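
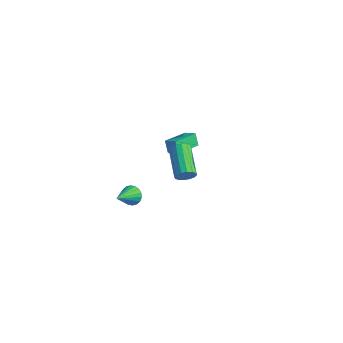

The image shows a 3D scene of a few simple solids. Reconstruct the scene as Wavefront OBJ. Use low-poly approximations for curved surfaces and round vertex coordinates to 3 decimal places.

v -1.28 3.098 -0.233
v -0.525 3.136 0.156
v -1.154 4.795 -0.64
v -0.399 4.833 -0.252
v -0.881 2.887 -0.988
v -0.126 2.925 -0.6
v -0.755 4.584 -1.396
v -0 4.622 -1.007
v 4.179 -1.595 3.518
v 4.551 -1.45 4.005
v 3.133 -0.24 4.729
v 2.761 -0.385 4.242
v 4.623 -1.229 3.776
v 3.204 -0.019 4.5
v 4.575 -1.107 3.478
v 3.157 0.103 4.202
v 4.421 -1.115 3.19
v 3.003 0.095 3.914
v 4.203 -1.251 2.99
v 2.785 -0.042 3.715
v 3.978 -1.48 2.932
v 2.56 -0.27 3.656
v 3.807 -1.74 3.031
v 2.389 -0.53 3.755
v 3.736 -1.961 3.26
v 2.317 -0.751 3.984
v 3.783 -2.083 3.558
v 2.365 -0.873 4.282
v 3.937 -2.075 3.846
v 2.519 -0.865 4.57
v 4.155 -1.938 4.045
v 2.737 -0.729 4.77
v 4.38 -1.71 4.104
v 2.962 -0.5 4.828
v -1.916 0.764 -4.222
v -1.65 1.131 -3.689
v -1.784 -0.704 -3.278
v -1.956 1.139 -3.633
v -2.255 1.073 -3.693
v -2.486 0.946 -3.858
v -2.605 0.783 -4.096
v -2.587 0.616 -4.358
v -2.436 0.478 -4.593
v -2.183 0.397 -4.755
v -1.876 0.388 -4.811
v -1.578 0.454 -4.751
v -1.347 0.581 -4.586
v -1.228 0.745 -4.348
v -1.246 0.912 -4.086
v -1.396 1.05 -3.851
f 2 4 1
f 5 2 1
f 1 4 3
f 3 5 1
f 2 8 4
f 6 2 5
f 6 8 2
f 4 8 3
f 7 5 3
f 3 8 7
f 7 6 5
f 8 6 7
f 10 9 13
f 10 13 11
f 11 13 14
f 11 14 12
f 13 9 15
f 13 15 14
f 14 15 16
f 14 16 12
f 15 9 17
f 15 17 16
f 16 17 18
f 16 18 12
f 17 9 19
f 17 19 18
f 18 19 20
f 18 20 12
f 19 9 21
f 19 21 20
f 20 21 22
f 20 22 12
f 21 9 23
f 21 23 22
f 22 23 24
f 22 24 12
f 23 9 25
f 23 25 24
f 24 25 26
f 24 26 12
f 25 9 27
f 25 27 26
f 26 27 28
f 26 28 12
f 27 9 29
f 27 29 28
f 28 29 30
f 28 30 12
f 29 9 31
f 29 31 30
f 30 31 32
f 30 32 12
f 31 9 33
f 31 33 32
f 32 33 34
f 32 34 12
f 33 9 10
f 33 10 34
f 34 10 11
f 34 11 12
f 36 35 38
f 36 38 37
f 38 35 39
f 38 39 37
f 39 35 40
f 39 40 37
f 40 35 41
f 40 41 37
f 41 35 42
f 41 42 37
f 42 35 43
f 42 43 37
f 43 35 44
f 43 44 37
f 44 35 45
f 44 45 37
f 45 35 46
f 45 46 37
f 46 35 47
f 46 47 37
f 47 35 48
f 47 48 37
f 48 35 49
f 48 49 37
f 49 35 50
f 49 50 37
f 50 35 36
f 50 36 37



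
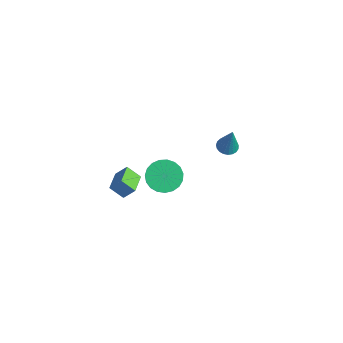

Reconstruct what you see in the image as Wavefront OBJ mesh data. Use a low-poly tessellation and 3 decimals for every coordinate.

v -2.317 -0.735 -1.134
v -1.51 -0.325 -1.557
v -0.815 -0.735 -0.629
v -1.623 -1.145 -0.206
v -1.648 -0.015 -1.317
v -0.953 -0.425 -0.389
v -1.902 0.17 -1.045
v -1.207 -0.24 -0.117
v -2.228 0.199 -0.788
v -1.533 -0.211 0.14
v -2.57 0.066 -0.592
v -1.875 -0.344 0.337
v -2.867 -0.205 -0.489
v -2.173 -0.615 0.44
v -3.07 -0.568 -0.497
v -2.375 -0.978 0.431
v -3.143 -0.96 -0.616
v -2.448 -1.37 0.312
v -3.072 -1.313 -0.824
v -2.378 -1.723 0.104
v -2.872 -1.566 -1.086
v -2.177 -1.976 -0.158
v -2.575 -1.675 -1.357
v -1.88 -2.085 -0.428
v -2.234 -1.622 -1.588
v -1.539 -2.032 -0.66
v -1.907 -1.415 -1.742
v -1.213 -1.826 -0.813
v -1.652 -1.091 -1.79
v -0.957 -1.501 -0.861
v -1.511 -0.705 -1.725
v -0.816 -1.115 -0.796
v -2.389 3.279 -0.793
v -1.876 2.989 -0.949
v -1.871 3.241 0.973
v -1.806 3.232 -0.965
v -1.837 3.484 -0.95
v -1.963 3.7 -0.909
v -2.163 3.843 -0.847
v -2.402 3.888 -0.776
v -2.639 3.829 -0.708
v -2.833 3.674 -0.654
v -2.95 3.451 -0.624
v -2.97 3.198 -0.624
v -2.889 2.959 -0.653
v -2.722 2.775 -0.705
v -2.498 2.679 -0.773
v -2.255 2.686 -0.845
v -2.034 2.796 -0.907
v -0.922 -4.802 1.619
v -0.547 -4.33 2.315
v -1.786 -3.948 1.507
v -1.411 -3.477 2.203
v -0.369 -4.323 0.997
v 0.006 -3.852 1.693
v -1.233 -3.47 0.885
v -0.858 -2.998 1.581
f 2 1 5
f 2 5 3
f 3 5 6
f 3 6 4
f 5 1 7
f 5 7 6
f 6 7 8
f 6 8 4
f 7 1 9
f 7 9 8
f 8 9 10
f 8 10 4
f 9 1 11
f 9 11 10
f 10 11 12
f 10 12 4
f 11 1 13
f 11 13 12
f 12 13 14
f 12 14 4
f 13 1 15
f 13 15 14
f 14 15 16
f 14 16 4
f 15 1 17
f 15 17 16
f 16 17 18
f 16 18 4
f 17 1 19
f 17 19 18
f 18 19 20
f 18 20 4
f 19 1 21
f 19 21 20
f 20 21 22
f 20 22 4
f 21 1 23
f 21 23 22
f 22 23 24
f 22 24 4
f 23 1 25
f 23 25 24
f 24 25 26
f 24 26 4
f 25 1 27
f 25 27 26
f 26 27 28
f 26 28 4
f 27 1 29
f 27 29 28
f 28 29 30
f 28 30 4
f 29 1 31
f 29 31 30
f 30 31 32
f 30 32 4
f 31 1 2
f 31 2 32
f 32 2 3
f 32 3 4
f 34 33 36
f 34 36 35
f 36 33 37
f 36 37 35
f 37 33 38
f 37 38 35
f 38 33 39
f 38 39 35
f 39 33 40
f 39 40 35
f 40 33 41
f 40 41 35
f 41 33 42
f 41 42 35
f 42 33 43
f 42 43 35
f 43 33 44
f 43 44 35
f 44 33 45
f 44 45 35
f 45 33 46
f 45 46 35
f 46 33 47
f 46 47 35
f 47 33 48
f 47 48 35
f 48 33 49
f 48 49 35
f 49 33 34
f 49 34 35
f 51 53 50
f 54 51 50
f 50 53 52
f 52 54 50
f 51 57 53
f 55 51 54
f 55 57 51
f 53 57 52
f 56 54 52
f 52 57 56
f 56 55 54
f 57 55 56



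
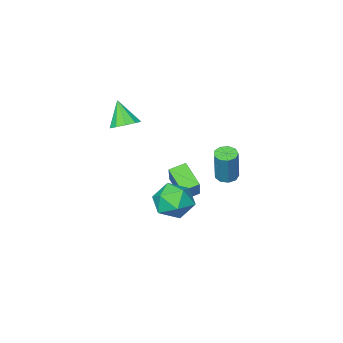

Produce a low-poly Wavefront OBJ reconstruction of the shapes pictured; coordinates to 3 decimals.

v 0.505 -0.149 1.735
v 1.295 -0.271 1.702
v 0.435 -0.951 3.025
v 1.214 0.146 1.956
v 0.863 0.449 2.126
v 0.375 0.524 2.146
v -0.064 0.342 2.01
v -0.286 -0.028 1.768
v -0.205 -0.445 1.514
v 0.146 -0.748 1.344
v 0.635 -0.823 1.324
v 1.073 -0.641 1.461
v -3.868 -0.206 -4.702
v -3.88 -1.421 -3.807
v -3.036 0.965 -3.102
v -3.048 -0.251 -2.206
v -2.992 -0.429 -4.994
v -3.004 -1.645 -4.098
v -2.16 0.741 -3.393
v -2.172 -0.474 -2.498
v -3.241 2.933 -1.5
v -2.915 2.444 -1.455
v -2.553 2.857 0.406
v -2.879 3.347 0.36
v -2.683 2.753 -1.569
v -2.321 3.167 0.292
v -2.712 3.148 -1.651
v -2.35 3.561 0.21
v -2.989 3.441 -1.662
v -2.626 3.855 0.198
v -3.383 3.498 -1.598
v -3.021 3.911 0.263
v -3.711 3.29 -1.488
v -3.349 3.703 0.373
v -3.819 2.915 -1.384
v -3.457 3.328 0.477
v -3.657 2.549 -1.334
v -3.294 2.962 0.527
v -3.3 2.363 -1.362
v -2.938 2.776 0.498
v 0.347 4.248 -2.491
v 1.258 3.784 -2.046
v -0.658 3.536 -1.174
v 0.253 3.072 -0.729
v 0.121 4.178 -0.703
v 0.743 4.619 -1.517
v -0.143 2.701 -1.703
v 0.479 3.142 -2.517
v 0.955 2.828 -1.56
v 1.118 3.741 -0.941
v -0.518 3.579 -2.279
v -0.355 4.492 -1.66
f 2 1 4
f 2 4 3
f 4 1 5
f 4 5 3
f 5 1 6
f 5 6 3
f 6 1 7
f 6 7 3
f 7 1 8
f 7 8 3
f 8 1 9
f 8 9 3
f 9 1 10
f 9 10 3
f 10 1 11
f 10 11 3
f 11 1 12
f 11 12 3
f 12 1 2
f 12 2 3
f 14 16 13
f 17 14 13
f 13 16 15
f 15 17 13
f 14 20 16
f 18 14 17
f 18 20 14
f 16 20 15
f 19 17 15
f 15 20 19
f 19 18 17
f 20 18 19
f 22 21 25
f 22 25 23
f 23 25 26
f 23 26 24
f 25 21 27
f 25 27 26
f 26 27 28
f 26 28 24
f 27 21 29
f 27 29 28
f 28 29 30
f 28 30 24
f 29 21 31
f 29 31 30
f 30 31 32
f 30 32 24
f 31 21 33
f 31 33 32
f 32 33 34
f 32 34 24
f 33 21 35
f 33 35 34
f 34 35 36
f 34 36 24
f 35 21 37
f 35 37 36
f 36 37 38
f 36 38 24
f 37 21 39
f 37 39 38
f 38 39 40
f 38 40 24
f 39 21 22
f 39 22 40
f 40 22 23
f 40 23 24
f 41 52 46
f 41 46 42
f 41 42 48
f 41 48 51
f 41 51 52
f 42 46 50
f 46 52 45
f 52 51 43
f 51 48 47
f 48 42 49
f 44 50 45
f 44 45 43
f 44 43 47
f 44 47 49
f 44 49 50
f 45 50 46
f 43 45 52
f 47 43 51
f 49 47 48
f 50 49 42



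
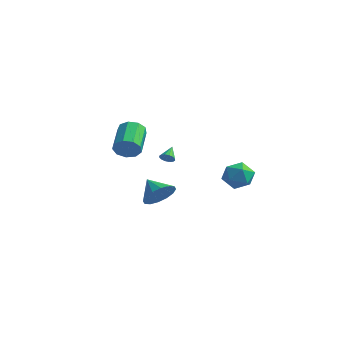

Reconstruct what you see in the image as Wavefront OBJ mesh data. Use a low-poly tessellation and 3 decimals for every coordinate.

v -2.295 2.704 -0.61
v -2.079 3 -0.95
v -2.545 3.556 -0.03
v -2.325 2.979 -1.027
v -2.563 2.885 -0.991
v -2.73 2.742 -0.853
v -2.779 2.589 -0.651
v -2.699 2.467 -0.437
v -2.511 2.409 -0.27
v -2.264 2.43 -0.193
v -2.026 2.524 -0.229
v -1.859 2.667 -0.367
v -1.81 2.82 -0.569
v -1.89 2.942 -0.783
v 3.795 1.607 1.079
v 4.658 1.637 0.498
v 3.062 0.603 -0.058
v 3.925 0.633 -0.639
v 3.93 0.134 0.274
v 4.383 0.754 0.977
v 3.337 1.486 -0.537
v 3.79 2.106 0.166
v 4.375 1.561 -0.501
v 4.741 0.726 0
v 2.979 1.514 0.44
v 3.345 0.679 0.941
v 0.148 -1.358 -1.439
v 0.587 -1.826 -0.57
v -1.028 -0.982 -0.641
v 0.766 -1.297 -0.555
v 0.78 -0.784 -0.777
v 0.624 -0.424 -1.176
v 0.341 -0.315 -1.645
v 0.006 -0.485 -2.059
v -0.291 -0.889 -2.307
v -0.47 -1.418 -2.322
v -0.483 -1.931 -2.101
v -0.328 -2.291 -1.702
v -0.044 -2.4 -1.232
v 0.291 -2.23 -0.818
v -3.242 0.041 0.855
v -2.957 0.501 0.161
v -3.874 2.199 0.91
v -4.158 1.739 1.605
v -3.497 0.262 0.043
v -4.414 1.96 0.792
v -3.917 -0.081 0.304
v -4.834 1.617 1.054
v -4.021 -0.366 0.824
v -4.938 1.332 1.573
v -3.76 -0.461 1.358
v -4.677 1.237 2.107
v -3.257 -0.321 1.657
v -4.174 1.377 2.406
v -2.746 -0.012 1.581
v -3.663 1.686 2.33
v -2.467 0.322 1.165
v -3.384 2.02 1.914
v -2.551 0.525 0.605
v -3.468 2.223 1.354
f 2 1 4
f 2 4 3
f 4 1 5
f 4 5 3
f 5 1 6
f 5 6 3
f 6 1 7
f 6 7 3
f 7 1 8
f 7 8 3
f 8 1 9
f 8 9 3
f 9 1 10
f 9 10 3
f 10 1 11
f 10 11 3
f 11 1 12
f 11 12 3
f 12 1 13
f 12 13 3
f 13 1 14
f 13 14 3
f 14 1 2
f 14 2 3
f 15 26 20
f 15 20 16
f 15 16 22
f 15 22 25
f 15 25 26
f 16 20 24
f 20 26 19
f 26 25 17
f 25 22 21
f 22 16 23
f 18 24 19
f 18 19 17
f 18 17 21
f 18 21 23
f 18 23 24
f 19 24 20
f 17 19 26
f 21 17 25
f 23 21 22
f 24 23 16
f 28 27 30
f 28 30 29
f 30 27 31
f 30 31 29
f 31 27 32
f 31 32 29
f 32 27 33
f 32 33 29
f 33 27 34
f 33 34 29
f 34 27 35
f 34 35 29
f 35 27 36
f 35 36 29
f 36 27 37
f 36 37 29
f 37 27 38
f 37 38 29
f 38 27 39
f 38 39 29
f 39 27 40
f 39 40 29
f 40 27 28
f 40 28 29
f 42 41 45
f 42 45 43
f 43 45 46
f 43 46 44
f 45 41 47
f 45 47 46
f 46 47 48
f 46 48 44
f 47 41 49
f 47 49 48
f 48 49 50
f 48 50 44
f 49 41 51
f 49 51 50
f 50 51 52
f 50 52 44
f 51 41 53
f 51 53 52
f 52 53 54
f 52 54 44
f 53 41 55
f 53 55 54
f 54 55 56
f 54 56 44
f 55 41 57
f 55 57 56
f 56 57 58
f 56 58 44
f 57 41 59
f 57 59 58
f 58 59 60
f 58 60 44
f 59 41 42
f 59 42 60
f 60 42 43
f 60 43 44



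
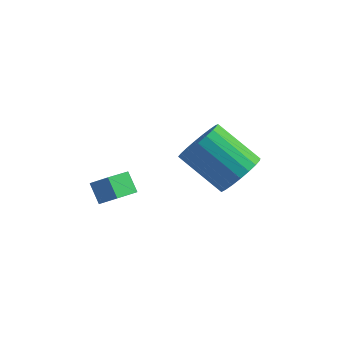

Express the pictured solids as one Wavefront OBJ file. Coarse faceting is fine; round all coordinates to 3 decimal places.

v 4.113 2.297 1.938
v 4.688 2.204 2.726
v 3.042 2.39 3.95
v 2.467 2.483 3.162
v 4.69 2.607 2.667
v 3.044 2.793 3.891
v 4.592 2.956 2.482
v 2.946 3.142 3.706
v 4.411 3.192 2.203
v 2.765 3.378 3.427
v 4.179 3.273 1.878
v 2.533 3.459 3.102
v 3.935 3.185 1.564
v 2.289 3.371 2.788
v 3.722 2.944 1.314
v 2.076 3.13 2.538
v 3.577 2.59 1.172
v 1.93 2.776 2.396
v 3.524 2.186 1.163
v 1.878 2.372 2.387
v 3.573 1.802 1.287
v 1.927 1.988 2.511
v 3.716 1.502 1.524
v 2.069 1.688 2.748
v 3.927 1.341 1.833
v 2.281 1.527 3.057
v 4.171 1.344 2.16
v 2.524 1.53 3.384
v 4.404 1.513 2.448
v 2.758 1.699 3.672
v 4.587 1.816 2.649
v 2.941 2.003 3.873
v -1.154 1.302 0.642
v -0.448 1.295 1.183
v -0.85 2.375 0.258
v -0.143 2.368 0.799
v -0.637 0.912 -0.039
v 0.07 0.905 0.502
v -0.332 1.985 -0.423
v 0.374 1.978 0.118
f 2 1 5
f 2 5 3
f 3 5 6
f 3 6 4
f 5 1 7
f 5 7 6
f 6 7 8
f 6 8 4
f 7 1 9
f 7 9 8
f 8 9 10
f 8 10 4
f 9 1 11
f 9 11 10
f 10 11 12
f 10 12 4
f 11 1 13
f 11 13 12
f 12 13 14
f 12 14 4
f 13 1 15
f 13 15 14
f 14 15 16
f 14 16 4
f 15 1 17
f 15 17 16
f 16 17 18
f 16 18 4
f 17 1 19
f 17 19 18
f 18 19 20
f 18 20 4
f 19 1 21
f 19 21 20
f 20 21 22
f 20 22 4
f 21 1 23
f 21 23 22
f 22 23 24
f 22 24 4
f 23 1 25
f 23 25 24
f 24 25 26
f 24 26 4
f 25 1 27
f 25 27 26
f 26 27 28
f 26 28 4
f 27 1 29
f 27 29 28
f 28 29 30
f 28 30 4
f 29 1 31
f 29 31 30
f 30 31 32
f 30 32 4
f 31 1 2
f 31 2 32
f 32 2 3
f 32 3 4
f 34 36 33
f 37 34 33
f 33 36 35
f 35 37 33
f 34 40 36
f 38 34 37
f 38 40 34
f 36 40 35
f 39 37 35
f 35 40 39
f 39 38 37
f 40 38 39



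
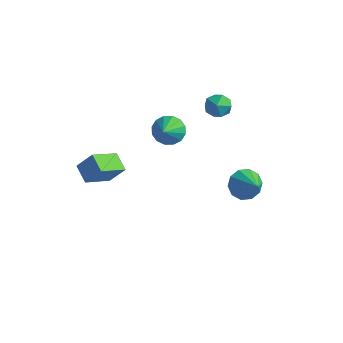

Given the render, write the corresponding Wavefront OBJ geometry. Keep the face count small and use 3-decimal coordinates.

v -0.982 -0.281 -0.131
v -0.447 -0.529 -0.77
v -0.518 -1.239 0.631
v -0.212 -0.227 -0.533
v -0.184 0.061 -0.188
v -0.37 0.258 0.172
v -0.72 0.31 0.451
v -1.14 0.204 0.574
v -1.518 -0.032 0.508
v -1.752 -0.334 0.27
v -1.78 -0.622 -0.075
v -1.595 -0.819 -0.435
v -1.245 -0.871 -0.714
v -0.825 -0.765 -0.836
v 0.156 3.113 0.682
v 0.459 2.684 0.065
v -0.499 2.056 1.095
v -0.196 1.627 0.478
v 0.289 1.871 1.078
v 0.694 2.524 0.823
v -0.734 2.216 0.337
v -0.329 2.869 0.082
v -0.092 2.13 -0.148
v 0.541 1.917 0.31
v -0.581 2.823 0.85
v 0.052 2.61 1.308
v 1.97 2.13 -4.374
v 2.448 2.925 -4.523
v 3.23 1.55 -3.426
v 2.124 2.998 -4.047
v 1.741 2.739 -3.695
v 1.445 2.248 -3.603
v 1.35 1.711 -3.805
v 1.491 1.335 -4.224
v 1.816 1.262 -4.7
v 2.199 1.521 -5.052
v 2.495 2.012 -5.144
v 2.59 2.549 -4.942
v -1.938 -3.592 -2.351
v -2.165 -5.072 -1.591
v -2.846 -3.203 -1.866
v -3.073 -4.684 -1.106
v -1.247 -3.196 -1.374
v -1.474 -4.677 -0.614
v -2.155 -2.808 -0.889
v -2.382 -4.288 -0.129
f 2 1 4
f 2 4 3
f 4 1 5
f 4 5 3
f 5 1 6
f 5 6 3
f 6 1 7
f 6 7 3
f 7 1 8
f 7 8 3
f 8 1 9
f 8 9 3
f 9 1 10
f 9 10 3
f 10 1 11
f 10 11 3
f 11 1 12
f 11 12 3
f 12 1 13
f 12 13 3
f 13 1 14
f 13 14 3
f 14 1 2
f 14 2 3
f 15 26 20
f 15 20 16
f 15 16 22
f 15 22 25
f 15 25 26
f 16 20 24
f 20 26 19
f 26 25 17
f 25 22 21
f 22 16 23
f 18 24 19
f 18 19 17
f 18 17 21
f 18 21 23
f 18 23 24
f 19 24 20
f 17 19 26
f 21 17 25
f 23 21 22
f 24 23 16
f 28 27 30
f 28 30 29
f 30 27 31
f 30 31 29
f 31 27 32
f 31 32 29
f 32 27 33
f 32 33 29
f 33 27 34
f 33 34 29
f 34 27 35
f 34 35 29
f 35 27 36
f 35 36 29
f 36 27 37
f 36 37 29
f 37 27 38
f 37 38 29
f 38 27 28
f 38 28 29
f 40 42 39
f 43 40 39
f 39 42 41
f 41 43 39
f 40 46 42
f 44 40 43
f 44 46 40
f 42 46 41
f 45 43 41
f 41 46 45
f 45 44 43
f 46 44 45



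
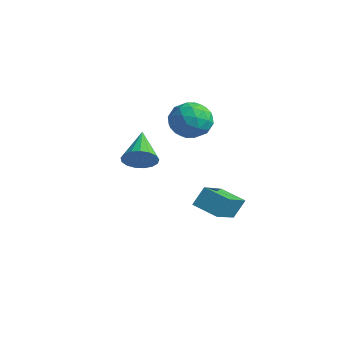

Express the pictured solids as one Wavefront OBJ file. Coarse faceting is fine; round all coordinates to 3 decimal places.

v 2.633 -1.385 3.168
v 3.066 -1.328 3.677
v 1.687 -0.475 3.872
v 3.148 -1.09 3.478
v 3.113 -0.919 3.209
v 2.967 -0.855 2.931
v 2.745 -0.913 2.707
v 2.497 -1.079 2.588
v 2.281 -1.315 2.603
v 2.145 -1.567 2.747
v 2.121 -1.778 2.988
v 2.215 -1.899 3.27
v 2.404 -1.902 3.529
v 2.646 -1.787 3.705
v 2.885 -1.58 3.758
v 0.122 3.719 1.845
v 0.818 3.406 2.35
v -0.838 3.174 2.83
v -0.142 2.861 3.335
v -0.289 3.761 3.266
v 0.304 4.098 2.657
v -0.324 2.482 2.523
v 0.269 2.819 1.914
v 0.542 2.642 2.769
v 0.564 3.433 3.228
v -0.584 3.147 1.952
v -0.562 3.938 2.411
v 0.554 3.611 2.011
v -0.574 2.969 3.169
v -0.661 3.499 3.128
v -0.252 3.315 3.425
v 0.253 4.017 2.191
v 0.662 3.834 2.488
v 0.011 4.042 3.027
v -0.682 2.746 2.692
v -0.273 2.563 2.989
v 0.232 3.265 1.755
v 0.641 3.081 2.052
v -0.031 2.538 2.153
v 0.801 2.977 2.554
v 0.237 2.657 3.133
v 0.13 2.434 2.656
v 0.478 2.632 2.298
v 0.814 3.442 2.824
v 0.25 3.122 3.403
v 0.163 3.651 3.362
v 0.512 3.849 3.004
v 0.652 2.993 3.07
v -0.27 3.458 1.777
v -0.834 3.138 2.356
v -0.532 2.731 2.176
v -0.183 2.929 1.818
v -0.257 3.923 2.047
v -0.821 3.603 2.626
v -0.498 3.948 2.882
v -0.15 4.146 2.524
v -0.672 3.587 2.11
v 3.071 0.657 0.345
v 3.153 1.148 1.082
v 2.416 2.075 -0.528
v 2.498 2.567 0.21
v 4.062 0.933 0.05
v 4.144 1.425 0.788
v 3.407 2.352 -0.822
v 3.489 2.843 -0.085
f 2 1 4
f 2 4 3
f 4 1 5
f 4 5 3
f 5 1 6
f 5 6 3
f 6 1 7
f 6 7 3
f 7 1 8
f 7 8 3
f 8 1 9
f 8 9 3
f 9 1 10
f 9 10 3
f 10 1 11
f 10 11 3
f 11 1 12
f 11 12 3
f 12 1 13
f 12 13 3
f 13 1 14
f 13 14 3
f 14 1 15
f 14 15 3
f 15 1 2
f 15 2 3
f 16 53 32
f 53 27 56
f 32 56 21
f 53 56 32
f 16 32 28
f 32 21 33
f 28 33 17
f 32 33 28
f 16 28 37
f 28 17 38
f 37 38 23
f 28 38 37
f 16 37 49
f 37 23 52
f 49 52 26
f 37 52 49
f 16 49 53
f 49 26 57
f 53 57 27
f 49 57 53
f 17 33 44
f 33 21 47
f 44 47 25
f 33 47 44
f 21 56 34
f 56 27 55
f 34 55 20
f 56 55 34
f 27 57 54
f 57 26 50
f 54 50 18
f 57 50 54
f 26 52 51
f 52 23 39
f 51 39 22
f 52 39 51
f 23 38 43
f 38 17 40
f 43 40 24
f 38 40 43
f 19 45 31
f 45 25 46
f 31 46 20
f 45 46 31
f 19 31 29
f 31 20 30
f 29 30 18
f 31 30 29
f 19 29 36
f 29 18 35
f 36 35 22
f 29 35 36
f 19 36 41
f 36 22 42
f 41 42 24
f 36 42 41
f 19 41 45
f 41 24 48
f 45 48 25
f 41 48 45
f 20 46 34
f 46 25 47
f 34 47 21
f 46 47 34
f 18 30 54
f 30 20 55
f 54 55 27
f 30 55 54
f 22 35 51
f 35 18 50
f 51 50 26
f 35 50 51
f 24 42 43
f 42 22 39
f 43 39 23
f 42 39 43
f 25 48 44
f 48 24 40
f 44 40 17
f 48 40 44
f 59 61 58
f 62 59 58
f 58 61 60
f 60 62 58
f 59 65 61
f 63 59 62
f 63 65 59
f 61 65 60
f 64 62 60
f 60 65 64
f 64 63 62
f 65 63 64



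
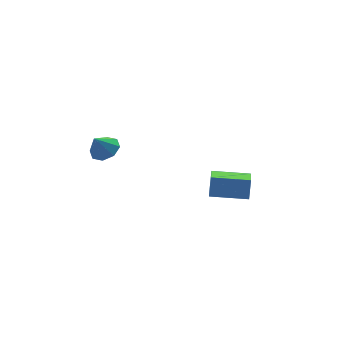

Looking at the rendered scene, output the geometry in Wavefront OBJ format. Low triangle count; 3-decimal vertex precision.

v 2.521 0.85 -3.745
v 2.769 1.157 -2.697
v 3.115 1.957 -4.21
v 3.363 2.265 -3.162
v 4.137 -0.065 -3.858
v 4.385 0.243 -2.81
v 4.731 1.043 -4.323
v 4.979 1.35 -3.275
v -2.081 2.256 0.144
v -1.698 2.858 0.434
v -2.639 2.164 1.076
v -2.191 3.018 0.154
v -2.62 2.732 -0.131
v -2.733 2.167 -0.256
v -2.464 1.655 -0.146
v -1.97 1.494 0.134
v -1.542 1.781 0.42
v -1.429 2.346 0.544
f 2 4 1
f 5 2 1
f 1 4 3
f 3 5 1
f 2 8 4
f 6 2 5
f 6 8 2
f 4 8 3
f 7 5 3
f 3 8 7
f 7 6 5
f 8 6 7
f 10 9 12
f 10 12 11
f 12 9 13
f 12 13 11
f 13 9 14
f 13 14 11
f 14 9 15
f 14 15 11
f 15 9 16
f 15 16 11
f 16 9 17
f 16 17 11
f 17 9 18
f 17 18 11
f 18 9 10
f 18 10 11



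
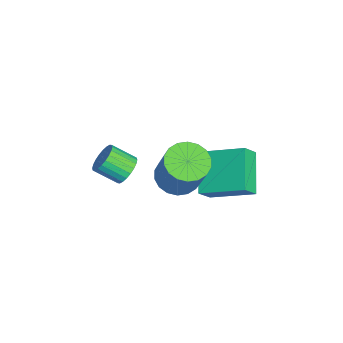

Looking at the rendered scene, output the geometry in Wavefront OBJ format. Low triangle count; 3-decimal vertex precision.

v 2.616 0.684 -0.773
v 3.431 0.625 -1.173
v 4.359 0.936 0.673
v 3.544 0.996 1.073
v 3.347 1.02 -1.198
v 4.276 1.332 0.649
v 3.119 1.349 -1.138
v 4.047 1.661 0.708
v 2.79 1.546 -1.006
v 3.719 1.858 0.84
v 2.428 1.573 -0.828
v 3.356 1.884 1.018
v 2.102 1.423 -0.64
v 3.031 1.735 1.207
v 1.878 1.128 -0.477
v 2.807 1.439 1.369
v 1.801 0.744 -0.373
v 2.729 1.055 1.473
v 1.884 0.348 -0.349
v 2.813 0.66 1.498
v 2.113 0.019 -0.408
v 3.041 0.331 1.438
v 2.441 -0.178 -0.54
v 3.37 0.134 1.306
v 2.804 -0.204 -0.718
v 3.732 0.107 1.128
v 3.129 -0.055 -0.907
v 4.058 0.257 0.94
v 3.353 0.241 -1.069
v 4.282 0.552 0.777
v 3.706 -1.259 0.849
v 4.069 -1.019 1.332
v 3.837 -1.921 1.954
v 3.474 -2.161 1.471
v 3.842 -0.922 1.388
v 3.61 -1.824 2.01
v 3.594 -0.876 1.362
v 3.362 -1.778 1.984
v 3.363 -0.888 1.258
v 3.131 -1.79 1.88
v 3.184 -0.957 1.092
v 2.952 -1.859 1.714
v 3.085 -1.072 0.888
v 2.853 -1.974 1.511
v 3.08 -1.215 0.679
v 2.848 -2.117 1.302
v 3.171 -1.365 0.496
v 2.939 -2.267 1.118
v 3.343 -1.499 0.366
v 3.111 -2.401 0.988
v 3.57 -1.596 0.31
v 3.338 -2.498 0.932
v 3.818 -1.642 0.336
v 3.586 -2.544 0.958
v 4.049 -1.63 0.44
v 3.817 -2.532 1.062
v 4.228 -1.561 0.606
v 3.996 -2.463 1.228
v 4.327 -1.446 0.809
v 4.095 -2.348 1.432
v 4.332 -1.303 1.018
v 4.1 -2.205 1.641
v 4.241 -1.153 1.202
v 4.009 -2.055 1.824
v 0.76 2.102 -1.533
v 1.384 3.808 -0.77
v 2.38 1.957 -2.534
v 3.004 3.663 -1.77
v 1.176 1.617 -0.79
v 1.8 3.323 -0.026
v 2.796 1.472 -1.79
v 3.42 3.178 -1.027
f 2 1 5
f 2 5 3
f 3 5 6
f 3 6 4
f 5 1 7
f 5 7 6
f 6 7 8
f 6 8 4
f 7 1 9
f 7 9 8
f 8 9 10
f 8 10 4
f 9 1 11
f 9 11 10
f 10 11 12
f 10 12 4
f 11 1 13
f 11 13 12
f 12 13 14
f 12 14 4
f 13 1 15
f 13 15 14
f 14 15 16
f 14 16 4
f 15 1 17
f 15 17 16
f 16 17 18
f 16 18 4
f 17 1 19
f 17 19 18
f 18 19 20
f 18 20 4
f 19 1 21
f 19 21 20
f 20 21 22
f 20 22 4
f 21 1 23
f 21 23 22
f 22 23 24
f 22 24 4
f 23 1 25
f 23 25 24
f 24 25 26
f 24 26 4
f 25 1 27
f 25 27 26
f 26 27 28
f 26 28 4
f 27 1 29
f 27 29 28
f 28 29 30
f 28 30 4
f 29 1 2
f 29 2 30
f 30 2 3
f 30 3 4
f 32 31 35
f 32 35 33
f 33 35 36
f 33 36 34
f 35 31 37
f 35 37 36
f 36 37 38
f 36 38 34
f 37 31 39
f 37 39 38
f 38 39 40
f 38 40 34
f 39 31 41
f 39 41 40
f 40 41 42
f 40 42 34
f 41 31 43
f 41 43 42
f 42 43 44
f 42 44 34
f 43 31 45
f 43 45 44
f 44 45 46
f 44 46 34
f 45 31 47
f 45 47 46
f 46 47 48
f 46 48 34
f 47 31 49
f 47 49 48
f 48 49 50
f 48 50 34
f 49 31 51
f 49 51 50
f 50 51 52
f 50 52 34
f 51 31 53
f 51 53 52
f 52 53 54
f 52 54 34
f 53 31 55
f 53 55 54
f 54 55 56
f 54 56 34
f 55 31 57
f 55 57 56
f 56 57 58
f 56 58 34
f 57 31 59
f 57 59 58
f 58 59 60
f 58 60 34
f 59 31 61
f 59 61 60
f 60 61 62
f 60 62 34
f 61 31 63
f 61 63 62
f 62 63 64
f 62 64 34
f 63 31 32
f 63 32 64
f 64 32 33
f 64 33 34
f 66 68 65
f 69 66 65
f 65 68 67
f 67 69 65
f 66 72 68
f 70 66 69
f 70 72 66
f 68 72 67
f 71 69 67
f 67 72 71
f 71 70 69
f 72 70 71



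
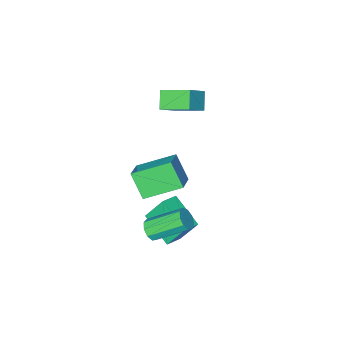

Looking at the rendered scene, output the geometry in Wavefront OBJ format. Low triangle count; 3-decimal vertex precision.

v 2.633 2.974 -1.898
v 3.079 3.061 -1.462
v 1.754 4.174 -0.326
v 1.307 4.086 -0.762
v 3.095 3.377 -1.754
v 1.769 4.49 -0.619
v 2.894 3.505 -2.113
v 1.568 4.618 -0.978
v 2.571 3.384 -2.372
v 1.245 4.496 -1.236
v 2.277 3.071 -2.408
v 0.951 4.184 -1.273
v 2.15 2.713 -2.206
v 0.824 3.825 -1.071
v 2.248 2.476 -1.859
v 0.922 3.589 -0.724
v 2.527 2.473 -1.531
v 1.201 3.585 -0.395
v 2.855 2.704 -1.374
v 1.529 3.816 -0.238
v 0.46 2.967 0.954
v 0.526 2.023 2.181
v 1.311 3.789 1.54
v 1.377 2.844 2.767
v 2.063 1.936 0.073
v 2.129 0.991 1.3
v 2.914 2.757 0.659
v 2.98 1.813 1.886
v 0.113 1.389 -2.103
v 1.008 1.571 -1.84
v 0.002 3.163 -2.952
v 0.896 3.345 -2.689
v 0.704 0.695 -3.631
v 1.598 0.877 -3.368
v 0.592 2.469 -4.48
v 1.487 2.651 -4.217
v -2.177 -3.429 1.312
v -3.045 -2.039 1.983
v -3.252 -3.667 0.415
v -4.12 -2.277 1.086
v -1.68 -2.743 0.534
v -2.548 -1.353 1.205
v -2.755 -2.981 -0.363
v -3.623 -1.591 0.308
f 2 1 5
f 2 5 3
f 3 5 6
f 3 6 4
f 5 1 7
f 5 7 6
f 6 7 8
f 6 8 4
f 7 1 9
f 7 9 8
f 8 9 10
f 8 10 4
f 9 1 11
f 9 11 10
f 10 11 12
f 10 12 4
f 11 1 13
f 11 13 12
f 12 13 14
f 12 14 4
f 13 1 15
f 13 15 14
f 14 15 16
f 14 16 4
f 15 1 17
f 15 17 16
f 16 17 18
f 16 18 4
f 17 1 19
f 17 19 18
f 18 19 20
f 18 20 4
f 19 1 2
f 19 2 20
f 20 2 3
f 20 3 4
f 22 24 21
f 25 22 21
f 21 24 23
f 23 25 21
f 22 28 24
f 26 22 25
f 26 28 22
f 24 28 23
f 27 25 23
f 23 28 27
f 27 26 25
f 28 26 27
f 30 32 29
f 33 30 29
f 29 32 31
f 31 33 29
f 30 36 32
f 34 30 33
f 34 36 30
f 32 36 31
f 35 33 31
f 31 36 35
f 35 34 33
f 36 34 35
f 38 40 37
f 41 38 37
f 37 40 39
f 39 41 37
f 38 44 40
f 42 38 41
f 42 44 38
f 40 44 39
f 43 41 39
f 39 44 43
f 43 42 41
f 44 42 43



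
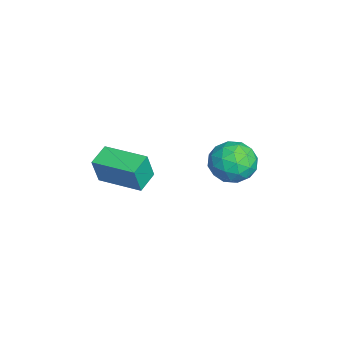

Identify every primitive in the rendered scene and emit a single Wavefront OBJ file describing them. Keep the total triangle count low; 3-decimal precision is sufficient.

v -1.905 -1.391 -2.556
v -1.664 -1.629 -1.395
v -0.967 0.106 -2.444
v -0.726 -0.133 -1.282
v -1.114 -1.867 -2.818
v -0.873 -2.106 -1.656
v -0.176 -0.371 -2.705
v 0.065 -0.609 -1.544
v -3.406 2.85 -3.022
v -2.985 3.366 -2.292
v -1.975 2.654 -3.708
v -1.554 3.17 -2.978
v -1.931 2.275 -2.796
v -2.815 2.396 -2.372
v -2.145 3.624 -3.628
v -3.029 3.745 -3.204
v -2.205 3.845 -2.666
v -2.073 3.011 -2.152
v -2.887 3.009 -3.848
v -2.755 2.175 -3.334
v -3.321 3.125 -2.597
v -1.639 2.895 -3.403
v -1.86 2.368 -3.297
v -1.613 2.672 -2.867
v -3.221 2.555 -2.644
v -2.974 2.859 -2.215
v -2.354 2.217 -2.511
v -1.986 3.161 -3.785
v -1.739 3.465 -3.356
v -3.347 3.348 -3.133
v -3.1 3.652 -2.703
v -2.606 3.803 -3.489
v -2.616 3.71 -2.388
v -1.774 3.595 -2.791
v -2.121 3.862 -3.173
v -2.641 3.933 -2.924
v -2.538 3.22 -2.086
v -1.697 3.105 -2.489
v -1.918 2.578 -2.382
v -2.438 2.65 -2.133
v -2.08 3.501 -2.306
v -3.263 2.915 -3.511
v -2.422 2.8 -3.914
v -2.522 3.37 -3.867
v -3.042 3.442 -3.618
v -3.186 2.425 -3.209
v -2.344 2.31 -3.612
v -2.319 2.087 -3.076
v -2.839 2.158 -2.827
v -2.88 2.519 -3.694
f 2 4 1
f 5 2 1
f 1 4 3
f 3 5 1
f 2 8 4
f 6 2 5
f 6 8 2
f 4 8 3
f 7 5 3
f 3 8 7
f 7 6 5
f 8 6 7
f 9 46 25
f 46 20 49
f 25 49 14
f 46 49 25
f 9 25 21
f 25 14 26
f 21 26 10
f 25 26 21
f 9 21 30
f 21 10 31
f 30 31 16
f 21 31 30
f 9 30 42
f 30 16 45
f 42 45 19
f 30 45 42
f 9 42 46
f 42 19 50
f 46 50 20
f 42 50 46
f 10 26 37
f 26 14 40
f 37 40 18
f 26 40 37
f 14 49 27
f 49 20 48
f 27 48 13
f 49 48 27
f 20 50 47
f 50 19 43
f 47 43 11
f 50 43 47
f 19 45 44
f 45 16 32
f 44 32 15
f 45 32 44
f 16 31 36
f 31 10 33
f 36 33 17
f 31 33 36
f 12 38 24
f 38 18 39
f 24 39 13
f 38 39 24
f 12 24 22
f 24 13 23
f 22 23 11
f 24 23 22
f 12 22 29
f 22 11 28
f 29 28 15
f 22 28 29
f 12 29 34
f 29 15 35
f 34 35 17
f 29 35 34
f 12 34 38
f 34 17 41
f 38 41 18
f 34 41 38
f 13 39 27
f 39 18 40
f 27 40 14
f 39 40 27
f 11 23 47
f 23 13 48
f 47 48 20
f 23 48 47
f 15 28 44
f 28 11 43
f 44 43 19
f 28 43 44
f 17 35 36
f 35 15 32
f 36 32 16
f 35 32 36
f 18 41 37
f 41 17 33
f 37 33 10
f 41 33 37



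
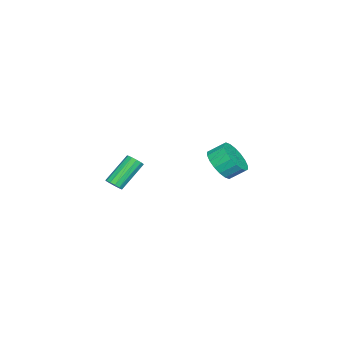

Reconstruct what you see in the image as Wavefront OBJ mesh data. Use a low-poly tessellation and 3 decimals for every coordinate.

v -0.705 3.082 2.093
v -0.255 2.601 2.885
v -0.505 3.377 3.498
v -0.955 3.858 2.707
v 0.087 2.85 2.709
v -0.163 3.626 3.323
v 0.272 3.145 2.412
v 0.023 3.921 3.025
v 0.264 3.427 2.051
v 0.015 4.203 2.664
v 0.064 3.641 1.698
v -0.185 4.417 2.311
v -0.289 3.745 1.424
v -0.538 4.521 2.037
v -0.724 3.717 1.283
v -0.973 4.493 1.896
v -1.155 3.563 1.302
v -1.405 4.339 1.915
v -1.497 3.314 1.477
v -1.747 4.09 2.091
v -1.683 3.019 1.775
v -1.932 3.795 2.388
v -1.675 2.737 2.136
v -1.924 3.513 2.749
v -1.475 2.523 2.489
v -1.724 3.299 3.102
v -1.122 2.419 2.763
v -1.371 3.195 3.376
v -0.687 2.447 2.904
v -0.936 3.223 3.517
v -3.145 -3.58 -1.883
v -2.908 -3.883 -1.504
v -4.179 -3.143 -0.118
v -4.415 -2.84 -0.497
v -2.758 -3.618 -1.507
v -4.029 -2.879 -0.122
v -2.731 -3.341 -1.63
v -4.002 -2.602 -0.245
v -2.835 -3.14 -1.834
v -4.106 -2.4 -0.448
v -3.038 -3.078 -2.052
v -4.308 -2.339 -0.667
v -3.274 -3.176 -2.217
v -4.545 -2.436 -0.832
v -3.469 -3.402 -2.276
v -4.74 -2.662 -0.89
v -3.562 -3.684 -2.209
v -4.832 -2.945 -0.824
v -3.521 -3.933 -2.04
v -4.792 -3.194 -0.654
v -3.362 -4.07 -1.82
v -4.632 -3.331 -0.435
v -3.133 -4.052 -1.62
v -4.404 -3.312 -0.235
f 2 1 5
f 2 5 3
f 3 5 6
f 3 6 4
f 5 1 7
f 5 7 6
f 6 7 8
f 6 8 4
f 7 1 9
f 7 9 8
f 8 9 10
f 8 10 4
f 9 1 11
f 9 11 10
f 10 11 12
f 10 12 4
f 11 1 13
f 11 13 12
f 12 13 14
f 12 14 4
f 13 1 15
f 13 15 14
f 14 15 16
f 14 16 4
f 15 1 17
f 15 17 16
f 16 17 18
f 16 18 4
f 17 1 19
f 17 19 18
f 18 19 20
f 18 20 4
f 19 1 21
f 19 21 20
f 20 21 22
f 20 22 4
f 21 1 23
f 21 23 22
f 22 23 24
f 22 24 4
f 23 1 25
f 23 25 24
f 24 25 26
f 24 26 4
f 25 1 27
f 25 27 26
f 26 27 28
f 26 28 4
f 27 1 29
f 27 29 28
f 28 29 30
f 28 30 4
f 29 1 2
f 29 2 30
f 30 2 3
f 30 3 4
f 32 31 35
f 32 35 33
f 33 35 36
f 33 36 34
f 35 31 37
f 35 37 36
f 36 37 38
f 36 38 34
f 37 31 39
f 37 39 38
f 38 39 40
f 38 40 34
f 39 31 41
f 39 41 40
f 40 41 42
f 40 42 34
f 41 31 43
f 41 43 42
f 42 43 44
f 42 44 34
f 43 31 45
f 43 45 44
f 44 45 46
f 44 46 34
f 45 31 47
f 45 47 46
f 46 47 48
f 46 48 34
f 47 31 49
f 47 49 48
f 48 49 50
f 48 50 34
f 49 31 51
f 49 51 50
f 50 51 52
f 50 52 34
f 51 31 53
f 51 53 52
f 52 53 54
f 52 54 34
f 53 31 32
f 53 32 54
f 54 32 33
f 54 33 34



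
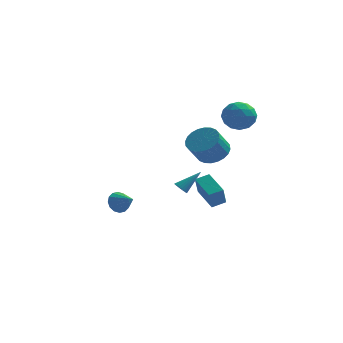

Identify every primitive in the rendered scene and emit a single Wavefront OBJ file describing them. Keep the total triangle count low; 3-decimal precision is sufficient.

v 3.291 0.498 4.092
v 3.946 0.209 3.238
v 3.194 -1.229 4.602
v 3.849 -1.518 3.748
v 4.268 -0.931 4.598
v 4.328 0.136 4.282
v 2.812 -1.156 3.558
v 2.872 -0.089 3.242
v 3.65 -0.814 2.908
v 4.55 -0.675 3.551
v 2.59 -0.345 4.289
v 3.49 -0.206 4.932
v 3.627 0.505 3.62
v 3.513 -1.525 4.22
v 3.759 -1.18 4.719
v 4.144 -1.35 4.217
v 3.852 0.462 4.234
v 4.237 0.292 3.732
v 4.426 -0.378 4.531
v 2.903 -1.312 4.108
v 3.288 -1.482 3.606
v 2.996 0.33 3.623
v 3.381 0.16 3.121
v 2.714 -0.642 3.309
v 3.838 -0.266 2.924
v 3.781 -1.281 3.224
v 3.171 -1.068 3.112
v 3.207 -0.441 2.926
v 4.367 -0.184 3.302
v 4.31 -1.199 3.602
v 4.556 -0.854 4.101
v 4.591 -0.227 3.916
v 4.193 -0.785 3.108
v 2.83 0.179 4.238
v 2.773 -0.836 4.538
v 2.549 -0.793 3.924
v 2.584 -0.166 3.739
v 3.359 0.261 4.616
v 3.302 -0.754 4.916
v 3.933 -0.579 4.914
v 3.969 0.048 4.728
v 2.947 -0.235 4.732
v -3.876 0.386 -4.149
v -3.335 0.67 -4.696
v -2.824 -0.346 -3.491
v -3.333 0.955 -4.382
v -3.477 1.088 -4.005
v -3.727 1.032 -3.667
v -4.017 0.804 -3.458
v -4.269 0.463 -3.434
v -4.416 0.102 -3.602
v -4.418 -0.183 -3.916
v -4.274 -0.316 -4.293
v -4.024 -0.261 -4.631
v -3.734 -0.032 -4.84
v -3.482 0.309 -4.864
v 2.479 -3.005 1.952
v 3.226 -3.736 1.723
v 2.747 -4.606 2.939
v 2.001 -3.875 3.168
v 3.435 -3.486 1.984
v 2.956 -4.356 3.2
v 3.498 -3.163 2.24
v 3.019 -4.033 3.456
v 3.406 -2.815 2.452
v 2.927 -3.685 3.669
v 3.173 -2.497 2.589
v 2.694 -3.367 3.805
v 2.834 -2.255 2.628
v 2.356 -3.125 3.844
v 2.442 -2.128 2.564
v 1.963 -2.998 3.78
v 2.055 -2.135 2.407
v 1.576 -3.005 3.624
v 1.733 -2.274 2.181
v 1.254 -3.144 3.397
v 1.524 -2.524 1.92
v 1.045 -3.394 3.136
v 1.461 -2.847 1.664
v 0.982 -3.717 2.88
v 1.553 -3.195 1.451
v 1.074 -4.065 2.668
v 1.786 -3.513 1.315
v 1.307 -4.383 2.531
v 2.124 -3.755 1.276
v 1.646 -4.625 2.492
v 2.517 -3.882 1.34
v 2.038 -4.752 2.556
v 2.904 -3.875 1.496
v 2.425 -4.745 2.713
v 1.404 -1.925 -1.828
v 1.347 -2.573 -0.577
v 2.156 -1.454 -1.55
v 2.099 -2.102 -0.299
v 2.461 -3.238 -2.461
v 2.404 -3.886 -1.21
v 3.213 -2.767 -2.183
v 3.156 -3.415 -0.932
v 0.06 -0.273 -2.375
v 0.439 -0.283 -2.731
v 1.14 0.513 -1.245
v 0.352 -0.105 -2.771
v 0.22 0.048 -2.751
v 0.063 0.152 -2.674
v -0.093 0.191 -2.552
v -0.227 0.16 -2.402
v -0.317 0.062 -2.249
v -0.349 -0.086 -2.114
v -0.319 -0.263 -2.02
v -0.232 -0.442 -1.979
v -0.1 -0.595 -1.999
v 0.057 -0.699 -2.076
v 0.213 -0.738 -2.199
v 0.347 -0.706 -2.348
v 0.437 -0.609 -2.502
v 0.469 -0.46 -2.636
f 1 38 17
f 38 12 41
f 17 41 6
f 38 41 17
f 1 17 13
f 17 6 18
f 13 18 2
f 17 18 13
f 1 13 22
f 13 2 23
f 22 23 8
f 13 23 22
f 1 22 34
f 22 8 37
f 34 37 11
f 22 37 34
f 1 34 38
f 34 11 42
f 38 42 12
f 34 42 38
f 2 18 29
f 18 6 32
f 29 32 10
f 18 32 29
f 6 41 19
f 41 12 40
f 19 40 5
f 41 40 19
f 12 42 39
f 42 11 35
f 39 35 3
f 42 35 39
f 11 37 36
f 37 8 24
f 36 24 7
f 37 24 36
f 8 23 28
f 23 2 25
f 28 25 9
f 23 25 28
f 4 30 16
f 30 10 31
f 16 31 5
f 30 31 16
f 4 16 14
f 16 5 15
f 14 15 3
f 16 15 14
f 4 14 21
f 14 3 20
f 21 20 7
f 14 20 21
f 4 21 26
f 21 7 27
f 26 27 9
f 21 27 26
f 4 26 30
f 26 9 33
f 30 33 10
f 26 33 30
f 5 31 19
f 31 10 32
f 19 32 6
f 31 32 19
f 3 15 39
f 15 5 40
f 39 40 12
f 15 40 39
f 7 20 36
f 20 3 35
f 36 35 11
f 20 35 36
f 9 27 28
f 27 7 24
f 28 24 8
f 27 24 28
f 10 33 29
f 33 9 25
f 29 25 2
f 33 25 29
f 44 43 46
f 44 46 45
f 46 43 47
f 46 47 45
f 47 43 48
f 47 48 45
f 48 43 49
f 48 49 45
f 49 43 50
f 49 50 45
f 50 43 51
f 50 51 45
f 51 43 52
f 51 52 45
f 52 43 53
f 52 53 45
f 53 43 54
f 53 54 45
f 54 43 55
f 54 55 45
f 55 43 56
f 55 56 45
f 56 43 44
f 56 44 45
f 58 57 61
f 58 61 59
f 59 61 62
f 59 62 60
f 61 57 63
f 61 63 62
f 62 63 64
f 62 64 60
f 63 57 65
f 63 65 64
f 64 65 66
f 64 66 60
f 65 57 67
f 65 67 66
f 66 67 68
f 66 68 60
f 67 57 69
f 67 69 68
f 68 69 70
f 68 70 60
f 69 57 71
f 69 71 70
f 70 71 72
f 70 72 60
f 71 57 73
f 71 73 72
f 72 73 74
f 72 74 60
f 73 57 75
f 73 75 74
f 74 75 76
f 74 76 60
f 75 57 77
f 75 77 76
f 76 77 78
f 76 78 60
f 77 57 79
f 77 79 78
f 78 79 80
f 78 80 60
f 79 57 81
f 79 81 80
f 80 81 82
f 80 82 60
f 81 57 83
f 81 83 82
f 82 83 84
f 82 84 60
f 83 57 85
f 83 85 84
f 84 85 86
f 84 86 60
f 85 57 87
f 85 87 86
f 86 87 88
f 86 88 60
f 87 57 89
f 87 89 88
f 88 89 90
f 88 90 60
f 89 57 58
f 89 58 90
f 90 58 59
f 90 59 60
f 92 94 91
f 95 92 91
f 91 94 93
f 93 95 91
f 92 98 94
f 96 92 95
f 96 98 92
f 94 98 93
f 97 95 93
f 93 98 97
f 97 96 95
f 98 96 97
f 100 99 102
f 100 102 101
f 102 99 103
f 102 103 101
f 103 99 104
f 103 104 101
f 104 99 105
f 104 105 101
f 105 99 106
f 105 106 101
f 106 99 107
f 106 107 101
f 107 99 108
f 107 108 101
f 108 99 109
f 108 109 101
f 109 99 110
f 109 110 101
f 110 99 111
f 110 111 101
f 111 99 112
f 111 112 101
f 112 99 113
f 112 113 101
f 113 99 114
f 113 114 101
f 114 99 115
f 114 115 101
f 115 99 116
f 115 116 101
f 116 99 100
f 116 100 101



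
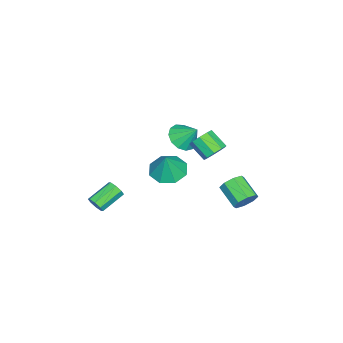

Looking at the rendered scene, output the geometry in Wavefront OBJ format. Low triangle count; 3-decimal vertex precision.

v -1.239 -0.883 0.678
v -0.716 -1.456 1.093
v -1.061 -0.037 1.622
v -0.423 -1.188 0.797
v -0.388 -0.823 0.463
v -0.624 -0.477 0.198
v -1.055 -0.26 0.085
v -1.545 -0.241 0.16
v -1.938 -0.425 0.4
v -2.109 -0.755 0.728
v -2.004 -1.126 1.041
v -1.656 -1.419 1.238
v -1.176 -1.542 1.258
v 3.537 -3.676 -1.853
v 3.833 -3.57 -1.426
v 2.698 -2.918 -0.801
v 2.403 -3.024 -1.227
v 3.85 -3.274 -1.703
v 2.715 -2.623 -1.078
v 3.683 -3.214 -2.068
v 2.549 -2.563 -1.443
v 3.431 -3.424 -2.307
v 2.297 -2.773 -1.682
v 3.242 -3.782 -2.279
v 2.107 -3.13 -1.654
v 3.225 -4.077 -2.002
v 2.09 -3.426 -1.377
v 3.391 -4.137 -1.637
v 2.257 -3.486 -1.012
v 3.643 -3.927 -1.398
v 2.509 -3.276 -0.773
v -2.074 2.283 -4.094
v -1.453 2.085 -3.744
v -2.185 1.039 -3.036
v -2.806 1.237 -3.386
v -1.744 2.48 -3.461
v -2.477 1.434 -2.754
v -2.228 2.76 -3.55
v -2.961 1.714 -2.842
v -2.622 2.76 -3.957
v -3.355 1.715 -3.249
v -2.695 2.481 -4.444
v -3.427 1.435 -3.736
v -2.403 2.086 -4.726
v -3.136 1.04 -4.019
v -1.919 1.806 -4.638
v -2.652 0.76 -3.93
v -1.525 1.805 -4.231
v -2.258 0.76 -3.523
v 2.885 -0.071 1.382
v 3.786 -0.155 1.005
v 3.435 0.011 2.678
v 3.561 0.559 1.055
v 2.94 0.904 1.297
v 2.287 0.678 1.589
v 1.984 0.013 1.759
v 2.209 -0.701 1.709
v 2.83 -1.046 1.467
v 3.483 -0.819 1.176
v 1.839 1.968 2.427
v 2.381 2.099 2.833
v 2.063 1.223 3.54
v 1.521 1.092 3.133
v 2.008 2.35 2.976
v 1.689 1.474 3.683
v 1.556 2.422 2.862
v 1.237 1.546 3.569
v 1.236 2.282 2.544
v 0.918 1.406 3.251
v 1.199 1.995 2.171
v 0.88 1.119 2.878
v 1.461 1.695 1.918
v 1.143 0.819 2.625
v 1.9 1.523 1.903
v 1.582 0.647 2.61
v 2.311 1.559 2.133
v 1.992 0.683 2.84
v 2.501 1.787 2.5
v 2.182 0.911 3.207
f 2 1 4
f 2 4 3
f 4 1 5
f 4 5 3
f 5 1 6
f 5 6 3
f 6 1 7
f 6 7 3
f 7 1 8
f 7 8 3
f 8 1 9
f 8 9 3
f 9 1 10
f 9 10 3
f 10 1 11
f 10 11 3
f 11 1 12
f 11 12 3
f 12 1 13
f 12 13 3
f 13 1 2
f 13 2 3
f 15 14 18
f 15 18 16
f 16 18 19
f 16 19 17
f 18 14 20
f 18 20 19
f 19 20 21
f 19 21 17
f 20 14 22
f 20 22 21
f 21 22 23
f 21 23 17
f 22 14 24
f 22 24 23
f 23 24 25
f 23 25 17
f 24 14 26
f 24 26 25
f 25 26 27
f 25 27 17
f 26 14 28
f 26 28 27
f 27 28 29
f 27 29 17
f 28 14 30
f 28 30 29
f 29 30 31
f 29 31 17
f 30 14 15
f 30 15 31
f 31 15 16
f 31 16 17
f 33 32 36
f 33 36 34
f 34 36 37
f 34 37 35
f 36 32 38
f 36 38 37
f 37 38 39
f 37 39 35
f 38 32 40
f 38 40 39
f 39 40 41
f 39 41 35
f 40 32 42
f 40 42 41
f 41 42 43
f 41 43 35
f 42 32 44
f 42 44 43
f 43 44 45
f 43 45 35
f 44 32 46
f 44 46 45
f 45 46 47
f 45 47 35
f 46 32 48
f 46 48 47
f 47 48 49
f 47 49 35
f 48 32 33
f 48 33 49
f 49 33 34
f 49 34 35
f 51 50 53
f 51 53 52
f 53 50 54
f 53 54 52
f 54 50 55
f 54 55 52
f 55 50 56
f 55 56 52
f 56 50 57
f 56 57 52
f 57 50 58
f 57 58 52
f 58 50 59
f 58 59 52
f 59 50 51
f 59 51 52
f 61 60 64
f 61 64 62
f 62 64 65
f 62 65 63
f 64 60 66
f 64 66 65
f 65 66 67
f 65 67 63
f 66 60 68
f 66 68 67
f 67 68 69
f 67 69 63
f 68 60 70
f 68 70 69
f 69 70 71
f 69 71 63
f 70 60 72
f 70 72 71
f 71 72 73
f 71 73 63
f 72 60 74
f 72 74 73
f 73 74 75
f 73 75 63
f 74 60 76
f 74 76 75
f 75 76 77
f 75 77 63
f 76 60 78
f 76 78 77
f 77 78 79
f 77 79 63
f 78 60 61
f 78 61 79
f 79 61 62
f 79 62 63



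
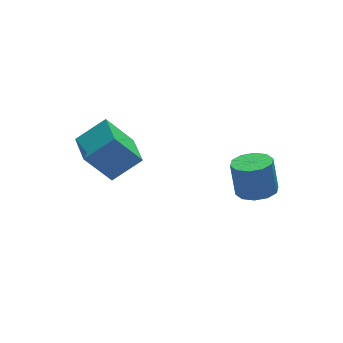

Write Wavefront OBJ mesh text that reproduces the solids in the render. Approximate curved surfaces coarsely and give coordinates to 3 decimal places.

v 3.378 -3.231 0.605
v 4 -3.844 0.821
v 3.925 -3.383 2.351
v 3.302 -2.769 2.135
v 4.263 -3.371 0.691
v 4.187 -2.91 2.221
v 4.187 -2.844 0.529
v 4.111 -2.383 2.059
v 3.802 -2.465 0.395
v 3.727 -2.004 1.925
v 3.256 -2.379 0.342
v 3.18 -1.917 1.872
v 2.755 -2.617 0.389
v 2.68 -2.156 1.919
v 2.493 -3.09 0.519
v 2.417 -2.629 2.049
v 2.569 -3.617 0.681
v 2.493 -3.156 2.211
v 2.953 -3.996 0.815
v 2.878 -3.535 2.345
v 3.5 -4.083 0.868
v 3.424 -3.621 2.398
v -2.71 0.99 0.915
v -1.341 0.955 1.889
v -2.552 2.665 0.754
v -1.184 2.63 1.728
v -1.576 0.73 -0.688
v -0.208 0.695 0.286
v -1.419 2.405 -0.849
v -0.05 2.37 0.125
f 2 1 5
f 2 5 3
f 3 5 6
f 3 6 4
f 5 1 7
f 5 7 6
f 6 7 8
f 6 8 4
f 7 1 9
f 7 9 8
f 8 9 10
f 8 10 4
f 9 1 11
f 9 11 10
f 10 11 12
f 10 12 4
f 11 1 13
f 11 13 12
f 12 13 14
f 12 14 4
f 13 1 15
f 13 15 14
f 14 15 16
f 14 16 4
f 15 1 17
f 15 17 16
f 16 17 18
f 16 18 4
f 17 1 19
f 17 19 18
f 18 19 20
f 18 20 4
f 19 1 21
f 19 21 20
f 20 21 22
f 20 22 4
f 21 1 2
f 21 2 22
f 22 2 3
f 22 3 4
f 24 26 23
f 27 24 23
f 23 26 25
f 25 27 23
f 24 30 26
f 28 24 27
f 28 30 24
f 26 30 25
f 29 27 25
f 25 30 29
f 29 28 27
f 30 28 29



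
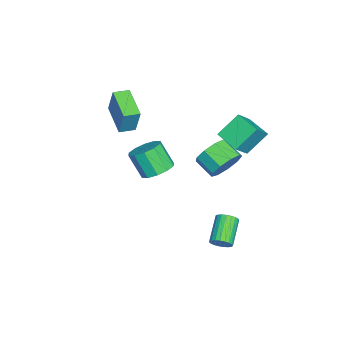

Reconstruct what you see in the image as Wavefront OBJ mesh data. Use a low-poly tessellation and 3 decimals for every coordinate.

v -3.782 2.831 -0.457
v -4.488 3.733 0.587
v -2.95 3.858 -0.781
v -3.657 4.759 0.263
v -2.863 2.401 0.537
v -3.57 3.302 1.581
v -2.032 3.427 0.213
v -2.738 4.329 1.257
v 2.988 3.506 -2.536
v 3.239 3.282 -2.088
v 1.944 3.37 -1.317
v 1.692 3.594 -1.764
v 3.274 3.51 -2.055
v 1.979 3.598 -1.283
v 3.26 3.737 -2.104
v 1.965 3.825 -1.333
v 3.199 3.924 -2.229
v 1.904 4.012 -1.457
v 3.101 4.039 -2.406
v 1.806 4.127 -1.635
v 2.984 4.061 -2.606
v 1.689 4.15 -1.835
v 2.867 3.988 -2.794
v 1.572 4.076 -2.022
v 2.771 3.831 -2.937
v 1.476 3.92 -2.165
v 2.713 3.618 -3.01
v 1.417 3.707 -2.239
v 2.702 3.386 -3.002
v 1.407 3.474 -2.231
v 2.74 3.174 -2.913
v 1.445 3.263 -2.142
v 2.821 3.02 -2.759
v 1.526 3.108 -1.988
v 2.931 2.949 -2.566
v 1.636 3.038 -1.795
v 3.051 2.975 -2.368
v 1.756 3.064 -1.597
v 3.16 3.093 -2.199
v 1.865 3.181 -1.428
v -2.835 2.885 -1.754
v -2.387 2.221 -2.318
v -3.018 1.331 -1.771
v -3.465 1.995 -1.206
v -2.036 2.317 -1.756
v -2.666 1.428 -1.209
v -2.058 2.68 -1.192
v -2.689 1.79 -0.645
v -2.444 3.138 -0.891
v -3.074 2.248 -0.344
v -3.013 3.478 -0.994
v -3.643 2.588 -0.447
v -3.498 3.54 -1.452
v -4.128 2.651 -0.905
v -3.673 3.296 -2.051
v -4.304 2.406 -1.504
v -3.456 2.859 -2.511
v -4.086 1.969 -1.964
v -2.948 2.434 -2.617
v -3.579 1.545 -2.069
v -4.436 -2.469 0.799
v -4.067 -2.139 2.31
v -2.946 -1.64 0.254
v -2.577 -1.31 1.765
v -4.003 -3.21 0.855
v -3.634 -2.88 2.366
v -2.513 -2.381 0.31
v -2.144 -2.051 1.821
v -0.131 -0.013 -0.304
v 0.353 0.537 0.165
v -0.025 -0.177 1.393
v -0.509 -0.727 0.924
v -0.143 0.741 0.13
v -0.521 0.027 1.358
v -0.635 0.656 -0.07
v -1.013 -0.057 1.158
v -0.934 0.316 -0.36
v -1.312 -0.397 0.868
v -0.927 -0.15 -0.628
v -1.305 -0.863 0.6
v -0.615 -0.563 -0.773
v -0.993 -1.277 0.455
v -0.119 -0.767 -0.738
v -0.497 -1.481 0.49
v 0.373 -0.683 -0.538
v -0.005 -1.396 0.69
v 0.672 -0.343 -0.248
v 0.294 -1.056 0.98
v 0.665 0.123 0.02
v 0.287 -0.59 1.248
f 2 4 1
f 5 2 1
f 1 4 3
f 3 5 1
f 2 8 4
f 6 2 5
f 6 8 2
f 4 8 3
f 7 5 3
f 3 8 7
f 7 6 5
f 8 6 7
f 10 9 13
f 10 13 11
f 11 13 14
f 11 14 12
f 13 9 15
f 13 15 14
f 14 15 16
f 14 16 12
f 15 9 17
f 15 17 16
f 16 17 18
f 16 18 12
f 17 9 19
f 17 19 18
f 18 19 20
f 18 20 12
f 19 9 21
f 19 21 20
f 20 21 22
f 20 22 12
f 21 9 23
f 21 23 22
f 22 23 24
f 22 24 12
f 23 9 25
f 23 25 24
f 24 25 26
f 24 26 12
f 25 9 27
f 25 27 26
f 26 27 28
f 26 28 12
f 27 9 29
f 27 29 28
f 28 29 30
f 28 30 12
f 29 9 31
f 29 31 30
f 30 31 32
f 30 32 12
f 31 9 33
f 31 33 32
f 32 33 34
f 32 34 12
f 33 9 35
f 33 35 34
f 34 35 36
f 34 36 12
f 35 9 37
f 35 37 36
f 36 37 38
f 36 38 12
f 37 9 39
f 37 39 38
f 38 39 40
f 38 40 12
f 39 9 10
f 39 10 40
f 40 10 11
f 40 11 12
f 42 41 45
f 42 45 43
f 43 45 46
f 43 46 44
f 45 41 47
f 45 47 46
f 46 47 48
f 46 48 44
f 47 41 49
f 47 49 48
f 48 49 50
f 48 50 44
f 49 41 51
f 49 51 50
f 50 51 52
f 50 52 44
f 51 41 53
f 51 53 52
f 52 53 54
f 52 54 44
f 53 41 55
f 53 55 54
f 54 55 56
f 54 56 44
f 55 41 57
f 55 57 56
f 56 57 58
f 56 58 44
f 57 41 59
f 57 59 58
f 58 59 60
f 58 60 44
f 59 41 42
f 59 42 60
f 60 42 43
f 60 43 44
f 62 64 61
f 65 62 61
f 61 64 63
f 63 65 61
f 62 68 64
f 66 62 65
f 66 68 62
f 64 68 63
f 67 65 63
f 63 68 67
f 67 66 65
f 68 66 67
f 70 69 73
f 70 73 71
f 71 73 74
f 71 74 72
f 73 69 75
f 73 75 74
f 74 75 76
f 74 76 72
f 75 69 77
f 75 77 76
f 76 77 78
f 76 78 72
f 77 69 79
f 77 79 78
f 78 79 80
f 78 80 72
f 79 69 81
f 79 81 80
f 80 81 82
f 80 82 72
f 81 69 83
f 81 83 82
f 82 83 84
f 82 84 72
f 83 69 85
f 83 85 84
f 84 85 86
f 84 86 72
f 85 69 87
f 85 87 86
f 86 87 88
f 86 88 72
f 87 69 89
f 87 89 88
f 88 89 90
f 88 90 72
f 89 69 70
f 89 70 90
f 90 70 71
f 90 71 72



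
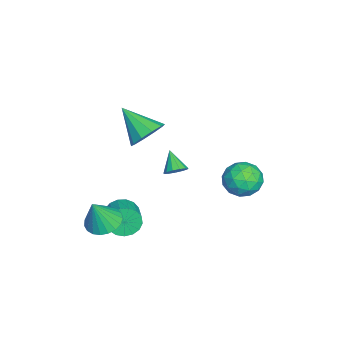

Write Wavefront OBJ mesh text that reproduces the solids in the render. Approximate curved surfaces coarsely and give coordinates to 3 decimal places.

v 1.343 -2.025 -3.119
v 1.702 -2.416 -3.895
v 3.055 -2.046 -3.457
v 2.697 -1.655 -2.681
v 1.624 -1.99 -4.016
v 2.977 -1.62 -3.577
v 1.482 -1.572 -3.931
v 2.835 -1.201 -3.492
v 1.308 -1.257 -3.66
v 2.662 -0.887 -3.221
v 1.143 -1.119 -3.265
v 2.496 -0.748 -2.827
v 1.023 -1.188 -2.837
v 2.376 -0.817 -2.399
v 0.976 -1.449 -2.474
v 2.33 -1.078 -2.035
v 1.014 -1.842 -2.258
v 2.367 -1.472 -1.82
v 1.127 -2.277 -2.24
v 2.481 -1.907 -1.801
v 1.29 -2.654 -2.423
v 2.643 -2.284 -1.984
v 1.465 -2.888 -2.766
v 2.818 -2.517 -2.327
v 1.612 -2.923 -3.189
v 2.965 -2.553 -2.751
v 1.697 -2.753 -3.597
v 3.051 -2.383 -3.158
v -2.735 4.516 -3.629
v -1.772 4.796 -2.973
v -3.068 2.984 -2.487
v -2.105 3.264 -1.831
v -3.075 3.967 -1.8
v -2.87 4.913 -2.507
v -1.97 2.867 -2.953
v -1.765 3.813 -3.66
v -1.299 3.777 -2.556
v -1.982 4.457 -1.843
v -2.858 3.323 -3.617
v -3.541 4.003 -2.904
v -2.224 4.79 -3.402
v -2.616 2.99 -2.058
v -3.186 3.403 -2.04
v -2.62 3.568 -1.655
v -2.87 4.859 -3.127
v -2.303 5.024 -2.742
v -3.07 4.537 -2.052
v -2.537 2.756 -2.718
v -1.97 2.921 -2.333
v -2.22 4.212 -3.805
v -1.654 4.377 -3.42
v -1.77 3.243 -3.408
v -1.38 4.356 -2.771
v -1.576 3.456 -2.099
v -1.497 3.222 -2.759
v -1.376 3.778 -3.174
v -1.782 4.755 -2.352
v -1.977 3.855 -1.68
v -2.548 4.268 -1.662
v -2.427 4.825 -2.077
v -1.504 4.156 -2.106
v -2.863 3.925 -3.78
v -3.058 3.025 -3.108
v -2.413 2.955 -3.383
v -2.292 3.512 -3.798
v -3.264 4.324 -3.361
v -3.46 3.424 -2.689
v -3.464 4.002 -2.286
v -3.343 4.558 -2.701
v -3.336 3.624 -3.354
v 3.257 -2.65 -2.192
v 4.174 -2.225 -2.39
v 3.843 -3.09 -0.428
v 3.954 -1.892 -2.234
v 3.613 -1.691 -2.071
v 3.211 -1.655 -1.928
v 2.816 -1.792 -1.831
v 2.498 -2.076 -1.797
v 2.311 -2.46 -1.83
v 2.288 -2.877 -1.927
v 2.432 -3.254 -2.069
v 2.719 -3.527 -2.232
v 3.099 -3.648 -2.389
v 3.506 -3.597 -2.511
v 3.87 -3.382 -2.578
v 4.128 -3.04 -2.579
v 4.236 -2.631 -2.512
v 0.967 -0.664 2.98
v 1.614 -0.347 3.798
v 0.053 -2.156 4.28
v 1.05 0.021 3.823
v 0.455 0.127 3.527
v 0.055 -0.069 3.021
v 0.004 -0.492 2.5
v 0.321 -0.981 2.161
v 0.884 -1.349 2.136
v 1.48 -1.456 2.433
v 1.879 -1.26 2.938
v 1.931 -0.836 3.46
v -1.888 0.367 -2.027
v -1.495 0.622 -1.52
v -2.812 -0.107 -1.073
v -1.743 0.905 -1.62
v -2.037 1.017 -1.848
v -2.283 0.922 -2.134
v -2.404 0.652 -2.385
v -2.362 0.291 -2.523
v -2.168 -0.046 -2.503
v -1.886 -0.252 -2.332
v -1.605 -0.261 -2.064
v -1.413 -0.071 -1.785
v -1.372 0.258 -1.582
f 2 1 5
f 2 5 3
f 3 5 6
f 3 6 4
f 5 1 7
f 5 7 6
f 6 7 8
f 6 8 4
f 7 1 9
f 7 9 8
f 8 9 10
f 8 10 4
f 9 1 11
f 9 11 10
f 10 11 12
f 10 12 4
f 11 1 13
f 11 13 12
f 12 13 14
f 12 14 4
f 13 1 15
f 13 15 14
f 14 15 16
f 14 16 4
f 15 1 17
f 15 17 16
f 16 17 18
f 16 18 4
f 17 1 19
f 17 19 18
f 18 19 20
f 18 20 4
f 19 1 21
f 19 21 20
f 20 21 22
f 20 22 4
f 21 1 23
f 21 23 22
f 22 23 24
f 22 24 4
f 23 1 25
f 23 25 24
f 24 25 26
f 24 26 4
f 25 1 27
f 25 27 26
f 26 27 28
f 26 28 4
f 27 1 2
f 27 2 28
f 28 2 3
f 28 3 4
f 29 66 45
f 66 40 69
f 45 69 34
f 66 69 45
f 29 45 41
f 45 34 46
f 41 46 30
f 45 46 41
f 29 41 50
f 41 30 51
f 50 51 36
f 41 51 50
f 29 50 62
f 50 36 65
f 62 65 39
f 50 65 62
f 29 62 66
f 62 39 70
f 66 70 40
f 62 70 66
f 30 46 57
f 46 34 60
f 57 60 38
f 46 60 57
f 34 69 47
f 69 40 68
f 47 68 33
f 69 68 47
f 40 70 67
f 70 39 63
f 67 63 31
f 70 63 67
f 39 65 64
f 65 36 52
f 64 52 35
f 65 52 64
f 36 51 56
f 51 30 53
f 56 53 37
f 51 53 56
f 32 58 44
f 58 38 59
f 44 59 33
f 58 59 44
f 32 44 42
f 44 33 43
f 42 43 31
f 44 43 42
f 32 42 49
f 42 31 48
f 49 48 35
f 42 48 49
f 32 49 54
f 49 35 55
f 54 55 37
f 49 55 54
f 32 54 58
f 54 37 61
f 58 61 38
f 54 61 58
f 33 59 47
f 59 38 60
f 47 60 34
f 59 60 47
f 31 43 67
f 43 33 68
f 67 68 40
f 43 68 67
f 35 48 64
f 48 31 63
f 64 63 39
f 48 63 64
f 37 55 56
f 55 35 52
f 56 52 36
f 55 52 56
f 38 61 57
f 61 37 53
f 57 53 30
f 61 53 57
f 72 71 74
f 72 74 73
f 74 71 75
f 74 75 73
f 75 71 76
f 75 76 73
f 76 71 77
f 76 77 73
f 77 71 78
f 77 78 73
f 78 71 79
f 78 79 73
f 79 71 80
f 79 80 73
f 80 71 81
f 80 81 73
f 81 71 82
f 81 82 73
f 82 71 83
f 82 83 73
f 83 71 84
f 83 84 73
f 84 71 85
f 84 85 73
f 85 71 86
f 85 86 73
f 86 71 87
f 86 87 73
f 87 71 72
f 87 72 73
f 89 88 91
f 89 91 90
f 91 88 92
f 91 92 90
f 92 88 93
f 92 93 90
f 93 88 94
f 93 94 90
f 94 88 95
f 94 95 90
f 95 88 96
f 95 96 90
f 96 88 97
f 96 97 90
f 97 88 98
f 97 98 90
f 98 88 99
f 98 99 90
f 99 88 89
f 99 89 90
f 101 100 103
f 101 103 102
f 103 100 104
f 103 104 102
f 104 100 105
f 104 105 102
f 105 100 106
f 105 106 102
f 106 100 107
f 106 107 102
f 107 100 108
f 107 108 102
f 108 100 109
f 108 109 102
f 109 100 110
f 109 110 102
f 110 100 111
f 110 111 102
f 111 100 112
f 111 112 102
f 112 100 101
f 112 101 102



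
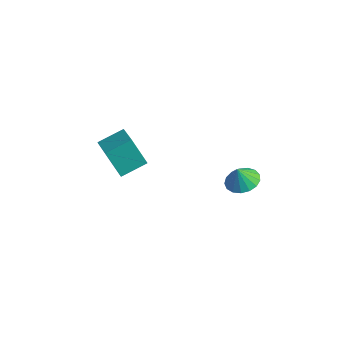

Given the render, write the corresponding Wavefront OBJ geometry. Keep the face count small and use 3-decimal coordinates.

v -2.642 -3.815 -0.361
v -3.568 -3.966 1.152
v -2.048 -2.472 0.137
v -2.974 -2.623 1.65
v -1.306 -4.677 0.37
v -2.232 -4.828 1.883
v -0.712 -3.334 0.868
v -1.638 -3.485 2.381
v 3.99 -1.486 1.245
v 4.903 -1.5 1.423
v 3.79 -1.694 2.255
v 4.788 -1.075 1.488
v 4.491 -0.744 1.498
v 4.079 -0.583 1.449
v 3.646 -0.628 1.354
v 3.293 -0.87 1.234
v 3.098 -1.253 1.117
v 3.109 -1.69 1.029
v 3.321 -2.079 0.99
v 3.686 -2.333 1.01
v 4.121 -2.392 1.084
v 4.526 -2.244 1.195
v 4.808 -1.922 1.317
f 2 4 1
f 5 2 1
f 1 4 3
f 3 5 1
f 2 8 4
f 6 2 5
f 6 8 2
f 4 8 3
f 7 5 3
f 3 8 7
f 7 6 5
f 8 6 7
f 10 9 12
f 10 12 11
f 12 9 13
f 12 13 11
f 13 9 14
f 13 14 11
f 14 9 15
f 14 15 11
f 15 9 16
f 15 16 11
f 16 9 17
f 16 17 11
f 17 9 18
f 17 18 11
f 18 9 19
f 18 19 11
f 19 9 20
f 19 20 11
f 20 9 21
f 20 21 11
f 21 9 22
f 21 22 11
f 22 9 23
f 22 23 11
f 23 9 10
f 23 10 11



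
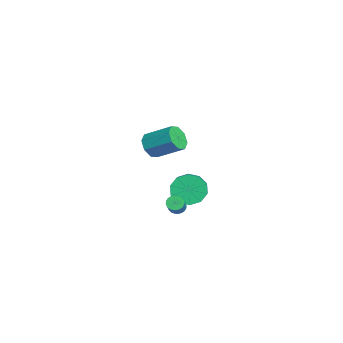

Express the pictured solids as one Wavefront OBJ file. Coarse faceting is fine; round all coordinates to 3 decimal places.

v 1.575 -3.825 2.739
v 1.838 -3.499 2.034
v 2.449 -2.129 2.897
v 2.185 -2.455 3.601
v 1.252 -3.325 2.174
v 1.862 -1.956 3.037
v 0.854 -3.445 2.645
v 1.465 -2.075 3.508
v 0.879 -3.787 3.171
v 1.49 -2.417 4.033
v 1.311 -4.151 3.443
v 1.922 -2.781 4.306
v 1.898 -4.324 3.303
v 2.508 -2.955 4.166
v 2.295 -4.205 2.832
v 2.906 -2.835 3.695
v 2.27 -3.863 2.307
v 2.881 -2.493 3.169
v -4.08 -1.39 -3.72
v -3.729 -1.993 -4.517
v -2.248 -2.133 -3.758
v -2.6 -1.53 -2.96
v -3.595 -1.368 -4.662
v -2.115 -1.509 -3.903
v -3.647 -0.751 -4.446
v -2.166 -0.892 -3.687
v -3.864 -0.379 -3.953
v -2.384 -0.519 -3.194
v -4.164 -0.392 -3.371
v -2.683 -0.533 -2.612
v -4.432 -0.787 -2.922
v -2.951 -0.927 -2.163
v -4.565 -1.411 -2.777
v -3.085 -1.552 -2.018
v -4.514 -2.028 -2.993
v -3.033 -2.169 -2.234
v -4.296 -2.401 -3.486
v -2.816 -2.541 -2.727
v -3.997 -2.387 -4.068
v -2.516 -2.528 -3.309
v -1.874 -2.215 -3.86
v -1.652 -2.553 -4.17
v -0.824 -2.724 -3.391
v -1.046 -2.385 -3.08
v -1.564 -2.384 -4.227
v -0.735 -2.555 -3.448
v -1.523 -2.19 -4.228
v -0.694 -2.36 -3.449
v -1.535 -1.999 -4.173
v -0.706 -2.169 -3.394
v -1.599 -1.841 -4.07
v -0.77 -2.011 -3.291
v -1.705 -1.74 -3.936
v -0.876 -1.91 -3.157
v -1.837 -1.711 -3.789
v -1.008 -1.882 -3.01
v -1.974 -1.759 -3.654
v -1.146 -1.93 -2.875
v -2.096 -1.876 -3.549
v -1.268 -2.047 -2.77
v -2.185 -2.045 -3.492
v -1.356 -2.216 -2.713
v -2.226 -2.24 -3.491
v -1.397 -2.41 -2.712
v -2.214 -2.431 -3.546
v -1.385 -2.601 -2.767
v -2.15 -2.589 -3.649
v -1.321 -2.759 -2.87
v -2.044 -2.69 -3.783
v -1.215 -2.86 -3.004
v -1.912 -2.718 -3.93
v -1.083 -2.889 -3.151
v -1.774 -2.67 -4.065
v -0.946 -2.841 -3.286
f 2 1 5
f 2 5 3
f 3 5 6
f 3 6 4
f 5 1 7
f 5 7 6
f 6 7 8
f 6 8 4
f 7 1 9
f 7 9 8
f 8 9 10
f 8 10 4
f 9 1 11
f 9 11 10
f 10 11 12
f 10 12 4
f 11 1 13
f 11 13 12
f 12 13 14
f 12 14 4
f 13 1 15
f 13 15 14
f 14 15 16
f 14 16 4
f 15 1 17
f 15 17 16
f 16 17 18
f 16 18 4
f 17 1 2
f 17 2 18
f 18 2 3
f 18 3 4
f 20 19 23
f 20 23 21
f 21 23 24
f 21 24 22
f 23 19 25
f 23 25 24
f 24 25 26
f 24 26 22
f 25 19 27
f 25 27 26
f 26 27 28
f 26 28 22
f 27 19 29
f 27 29 28
f 28 29 30
f 28 30 22
f 29 19 31
f 29 31 30
f 30 31 32
f 30 32 22
f 31 19 33
f 31 33 32
f 32 33 34
f 32 34 22
f 33 19 35
f 33 35 34
f 34 35 36
f 34 36 22
f 35 19 37
f 35 37 36
f 36 37 38
f 36 38 22
f 37 19 39
f 37 39 38
f 38 39 40
f 38 40 22
f 39 19 20
f 39 20 40
f 40 20 21
f 40 21 22
f 42 41 45
f 42 45 43
f 43 45 46
f 43 46 44
f 45 41 47
f 45 47 46
f 46 47 48
f 46 48 44
f 47 41 49
f 47 49 48
f 48 49 50
f 48 50 44
f 49 41 51
f 49 51 50
f 50 51 52
f 50 52 44
f 51 41 53
f 51 53 52
f 52 53 54
f 52 54 44
f 53 41 55
f 53 55 54
f 54 55 56
f 54 56 44
f 55 41 57
f 55 57 56
f 56 57 58
f 56 58 44
f 57 41 59
f 57 59 58
f 58 59 60
f 58 60 44
f 59 41 61
f 59 61 60
f 60 61 62
f 60 62 44
f 61 41 63
f 61 63 62
f 62 63 64
f 62 64 44
f 63 41 65
f 63 65 64
f 64 65 66
f 64 66 44
f 65 41 67
f 65 67 66
f 66 67 68
f 66 68 44
f 67 41 69
f 67 69 68
f 68 69 70
f 68 70 44
f 69 41 71
f 69 71 70
f 70 71 72
f 70 72 44
f 71 41 73
f 71 73 72
f 72 73 74
f 72 74 44
f 73 41 42
f 73 42 74
f 74 42 43
f 74 43 44



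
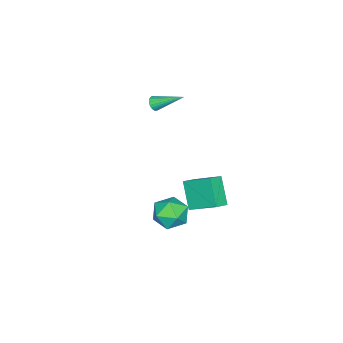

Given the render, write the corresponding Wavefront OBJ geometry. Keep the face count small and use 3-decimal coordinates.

v 0.712 -4.505 3.065
v 1.083 -4.63 3.407
v 0.368 -2.755 4.075
v 1.195 -4.521 3.257
v 1.223 -4.41 3.074
v 1.163 -4.315 2.889
v 1.025 -4.253 2.734
v 0.832 -4.234 2.637
v 0.619 -4.263 2.614
v 0.422 -4.333 2.668
v 0.275 -4.433 2.792
v 0.204 -4.545 2.962
v 0.22 -4.651 3.15
v 0.321 -4.731 3.323
v 0.49 -4.772 3.452
v 0.698 -4.767 3.513
v 0.907 -4.717 3.498
v -0.497 -2.518 -3.949
v 0.415 -2.773 -3.546
v -0.471 -0.716 -2.871
v 0.442 -0.971 -2.468
v 0.438 -1.609 -5.492
v 1.351 -1.864 -5.089
v 0.465 0.193 -4.414
v 1.377 -0.062 -4.011
v 3.677 -0.758 -3.964
v 4.406 -0.956 -3.033
v 3.034 -2.584 -3.847
v 3.763 -2.782 -2.916
v 2.822 -2.049 -2.795
v 3.219 -0.92 -2.868
v 4.221 -2.62 -4.012
v 4.618 -1.491 -4.085
v 4.742 -2.106 -3.063
v 3.878 -1.753 -2.311
v 3.562 -1.787 -4.569
v 2.698 -1.434 -3.817
f 2 1 4
f 2 4 3
f 4 1 5
f 4 5 3
f 5 1 6
f 5 6 3
f 6 1 7
f 6 7 3
f 7 1 8
f 7 8 3
f 8 1 9
f 8 9 3
f 9 1 10
f 9 10 3
f 10 1 11
f 10 11 3
f 11 1 12
f 11 12 3
f 12 1 13
f 12 13 3
f 13 1 14
f 13 14 3
f 14 1 15
f 14 15 3
f 15 1 16
f 15 16 3
f 16 1 17
f 16 17 3
f 17 1 2
f 17 2 3
f 19 21 18
f 22 19 18
f 18 21 20
f 20 22 18
f 19 25 21
f 23 19 22
f 23 25 19
f 21 25 20
f 24 22 20
f 20 25 24
f 24 23 22
f 25 23 24
f 26 37 31
f 26 31 27
f 26 27 33
f 26 33 36
f 26 36 37
f 27 31 35
f 31 37 30
f 37 36 28
f 36 33 32
f 33 27 34
f 29 35 30
f 29 30 28
f 29 28 32
f 29 32 34
f 29 34 35
f 30 35 31
f 28 30 37
f 32 28 36
f 34 32 33
f 35 34 27



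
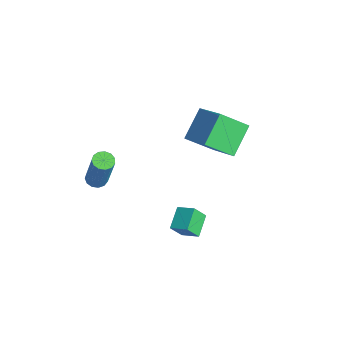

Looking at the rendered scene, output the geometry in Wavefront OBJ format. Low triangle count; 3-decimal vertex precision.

v -2.962 -1.377 -2.764
v -2.58 -1.708 -2.885
v -1.816 -1.575 -0.837
v -2.198 -1.243 -0.716
v -2.477 -1.439 -2.941
v -1.713 -1.306 -0.893
v -2.528 -1.151 -2.941
v -1.764 -1.017 -0.893
v -2.717 -0.934 -2.884
v -1.953 -0.801 -0.836
v -2.984 -0.858 -2.79
v -2.22 -0.725 -0.742
v -3.244 -0.946 -2.687
v -2.479 -0.813 -0.639
v -3.414 -1.171 -2.609
v -2.65 -1.038 -0.561
v -3.441 -1.462 -2.58
v -2.677 -1.329 -0.532
v -3.316 -1.725 -2.609
v -2.552 -1.592 -0.561
v -3.078 -1.878 -2.688
v -2.314 -1.745 -0.64
v -2.804 -1.871 -2.791
v -2.04 -1.738 -0.743
v -1.248 2.823 2.604
v 0.21 3.208 3.431
v -1.011 4.056 1.612
v 0.447 4.441 2.439
v -0.407 1.839 1.581
v 1.051 2.224 2.408
v -0.17 3.072 0.589
v 1.288 3.457 1.416
v 2.248 1.125 -0.956
v 2.299 0.591 -0.209
v 2.858 1.66 -0.615
v 2.909 1.125 0.132
v 3.031 0.535 -1.432
v 3.082 0 -0.685
v 3.641 1.069 -1.091
v 3.692 0.535 -0.344
f 2 1 5
f 2 5 3
f 3 5 6
f 3 6 4
f 5 1 7
f 5 7 6
f 6 7 8
f 6 8 4
f 7 1 9
f 7 9 8
f 8 9 10
f 8 10 4
f 9 1 11
f 9 11 10
f 10 11 12
f 10 12 4
f 11 1 13
f 11 13 12
f 12 13 14
f 12 14 4
f 13 1 15
f 13 15 14
f 14 15 16
f 14 16 4
f 15 1 17
f 15 17 16
f 16 17 18
f 16 18 4
f 17 1 19
f 17 19 18
f 18 19 20
f 18 20 4
f 19 1 21
f 19 21 20
f 20 21 22
f 20 22 4
f 21 1 23
f 21 23 22
f 22 23 24
f 22 24 4
f 23 1 2
f 23 2 24
f 24 2 3
f 24 3 4
f 26 28 25
f 29 26 25
f 25 28 27
f 27 29 25
f 26 32 28
f 30 26 29
f 30 32 26
f 28 32 27
f 31 29 27
f 27 32 31
f 31 30 29
f 32 30 31
f 34 36 33
f 37 34 33
f 33 36 35
f 35 37 33
f 34 40 36
f 38 34 37
f 38 40 34
f 36 40 35
f 39 37 35
f 35 40 39
f 39 38 37
f 40 38 39

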